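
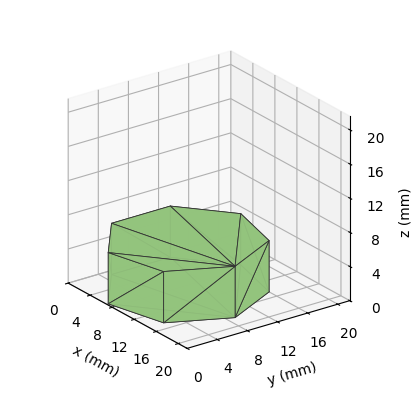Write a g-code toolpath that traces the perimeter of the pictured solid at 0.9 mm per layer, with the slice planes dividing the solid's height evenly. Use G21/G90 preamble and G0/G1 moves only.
Reading the render: the shape is a regular 7-sided prism (a cylinder approximated with 7 flat sides), circumscribed radius ≈ 9 mm, height ≈ 6 mm (dimensions read to the nearest mm from the axis ticks). For the g-code, the solid's height is divided into equal slices at the stated Δz and each level perimeter traced with G1 moves after a G0 lift.

; perimeter-only toolpath
G21 ; units = mm
G90 ; absolute positioning
G28 ; home
; layer 1
G0 Z0.9
G0 X18.0 Y9.0
G1 X14.6 Y16.0
G1 X7.0 Y17.8
G1 X0.9 Y12.9
G1 X0.9 Y5.1
G1 X7.0 Y0.2
G1 X14.6 Y2.0
G1 X18.0 Y9.0
; layer 2
G0 Z1.7
G0 X18.0 Y9.0
G1 X14.6 Y16.0
G1 X7.0 Y17.8
G1 X0.9 Y12.9
G1 X0.9 Y5.1
G1 X7.0 Y0.2
G1 X14.6 Y2.0
G1 X18.0 Y9.0
; layer 3
G0 Z2.6
G0 X18.0 Y9.0
G1 X14.6 Y16.0
G1 X7.0 Y17.8
G1 X0.9 Y12.9
G1 X0.9 Y5.1
G1 X7.0 Y0.2
G1 X14.6 Y2.0
G1 X18.0 Y9.0
; layer 4
G0 Z3.4
G0 X18.0 Y9.0
G1 X14.6 Y16.0
G1 X7.0 Y17.8
G1 X0.9 Y12.9
G1 X0.9 Y5.1
G1 X7.0 Y0.2
G1 X14.6 Y2.0
G1 X18.0 Y9.0
; layer 5
G0 Z4.3
G0 X18.0 Y9.0
G1 X14.6 Y16.0
G1 X7.0 Y17.8
G1 X0.9 Y12.9
G1 X0.9 Y5.1
G1 X7.0 Y0.2
G1 X14.6 Y2.0
G1 X18.0 Y9.0
; layer 6
G0 Z5.1
G0 X18.0 Y9.0
G1 X14.6 Y16.0
G1 X7.0 Y17.8
G1 X0.9 Y12.9
G1 X0.9 Y5.1
G1 X7.0 Y0.2
G1 X14.6 Y2.0
G1 X18.0 Y9.0
; layer 7
G0 Z6.0
G0 X18.0 Y9.0
G1 X14.6 Y16.0
G1 X7.0 Y17.8
G1 X0.9 Y12.9
G1 X0.9 Y5.1
G1 X7.0 Y0.2
G1 X14.6 Y2.0
G1 X18.0 Y9.0
M2 ; end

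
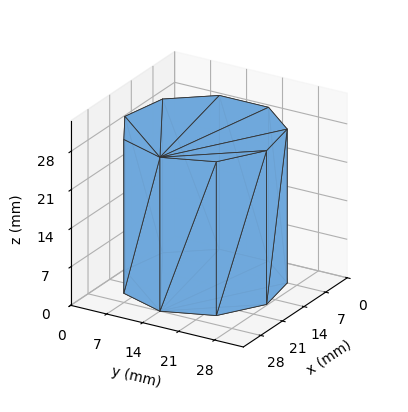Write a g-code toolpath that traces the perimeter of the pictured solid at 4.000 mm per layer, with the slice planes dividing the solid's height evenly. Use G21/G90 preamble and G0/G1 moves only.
Reading the render: the shape is a regular 9-sided prism (a cylinder approximated with 9 flat sides), circumscribed radius ≈ 14 mm, height ≈ 28 mm (dimensions read to the nearest mm from the axis ticks). For the g-code, the solid's height is divided into equal slices at the stated Δz and each level perimeter traced with G1 moves after a G0 lift.

; perimeter-only toolpath
G21 ; units = mm
G90 ; absolute positioning
G28 ; home
; layer 1
G0 Z4.000
G0 X28.000 Y14.000
G1 X24.725 Y22.999
G1 X16.431 Y27.787
G1 X7.000 Y26.124
G1 X0.844 Y18.788
G1 X0.844 Y9.212
G1 X7.000 Y1.876
G1 X16.431 Y0.213
G1 X24.725 Y5.001
G1 X28.000 Y14.000
; layer 2
G0 Z8.000
G0 X28.000 Y14.000
G1 X24.725 Y22.999
G1 X16.431 Y27.787
G1 X7.000 Y26.124
G1 X0.844 Y18.788
G1 X0.844 Y9.212
G1 X7.000 Y1.876
G1 X16.431 Y0.213
G1 X24.725 Y5.001
G1 X28.000 Y14.000
; layer 3
G0 Z12.000
G0 X28.000 Y14.000
G1 X24.725 Y22.999
G1 X16.431 Y27.787
G1 X7.000 Y26.124
G1 X0.844 Y18.788
G1 X0.844 Y9.212
G1 X7.000 Y1.876
G1 X16.431 Y0.213
G1 X24.725 Y5.001
G1 X28.000 Y14.000
; layer 4
G0 Z16.000
G0 X28.000 Y14.000
G1 X24.725 Y22.999
G1 X16.431 Y27.787
G1 X7.000 Y26.124
G1 X0.844 Y18.788
G1 X0.844 Y9.212
G1 X7.000 Y1.876
G1 X16.431 Y0.213
G1 X24.725 Y5.001
G1 X28.000 Y14.000
; layer 5
G0 Z20.000
G0 X28.000 Y14.000
G1 X24.725 Y22.999
G1 X16.431 Y27.787
G1 X7.000 Y26.124
G1 X0.844 Y18.788
G1 X0.844 Y9.212
G1 X7.000 Y1.876
G1 X16.431 Y0.213
G1 X24.725 Y5.001
G1 X28.000 Y14.000
; layer 6
G0 Z24.000
G0 X28.000 Y14.000
G1 X24.725 Y22.999
G1 X16.431 Y27.787
G1 X7.000 Y26.124
G1 X0.844 Y18.788
G1 X0.844 Y9.212
G1 X7.000 Y1.876
G1 X16.431 Y0.213
G1 X24.725 Y5.001
G1 X28.000 Y14.000
; layer 7
G0 Z28.000
G0 X28.000 Y14.000
G1 X24.725 Y22.999
G1 X16.431 Y27.787
G1 X7.000 Y26.124
G1 X0.844 Y18.788
G1 X0.844 Y9.212
G1 X7.000 Y1.876
G1 X16.431 Y0.213
G1 X24.725 Y5.001
G1 X28.000 Y14.000
M2 ; end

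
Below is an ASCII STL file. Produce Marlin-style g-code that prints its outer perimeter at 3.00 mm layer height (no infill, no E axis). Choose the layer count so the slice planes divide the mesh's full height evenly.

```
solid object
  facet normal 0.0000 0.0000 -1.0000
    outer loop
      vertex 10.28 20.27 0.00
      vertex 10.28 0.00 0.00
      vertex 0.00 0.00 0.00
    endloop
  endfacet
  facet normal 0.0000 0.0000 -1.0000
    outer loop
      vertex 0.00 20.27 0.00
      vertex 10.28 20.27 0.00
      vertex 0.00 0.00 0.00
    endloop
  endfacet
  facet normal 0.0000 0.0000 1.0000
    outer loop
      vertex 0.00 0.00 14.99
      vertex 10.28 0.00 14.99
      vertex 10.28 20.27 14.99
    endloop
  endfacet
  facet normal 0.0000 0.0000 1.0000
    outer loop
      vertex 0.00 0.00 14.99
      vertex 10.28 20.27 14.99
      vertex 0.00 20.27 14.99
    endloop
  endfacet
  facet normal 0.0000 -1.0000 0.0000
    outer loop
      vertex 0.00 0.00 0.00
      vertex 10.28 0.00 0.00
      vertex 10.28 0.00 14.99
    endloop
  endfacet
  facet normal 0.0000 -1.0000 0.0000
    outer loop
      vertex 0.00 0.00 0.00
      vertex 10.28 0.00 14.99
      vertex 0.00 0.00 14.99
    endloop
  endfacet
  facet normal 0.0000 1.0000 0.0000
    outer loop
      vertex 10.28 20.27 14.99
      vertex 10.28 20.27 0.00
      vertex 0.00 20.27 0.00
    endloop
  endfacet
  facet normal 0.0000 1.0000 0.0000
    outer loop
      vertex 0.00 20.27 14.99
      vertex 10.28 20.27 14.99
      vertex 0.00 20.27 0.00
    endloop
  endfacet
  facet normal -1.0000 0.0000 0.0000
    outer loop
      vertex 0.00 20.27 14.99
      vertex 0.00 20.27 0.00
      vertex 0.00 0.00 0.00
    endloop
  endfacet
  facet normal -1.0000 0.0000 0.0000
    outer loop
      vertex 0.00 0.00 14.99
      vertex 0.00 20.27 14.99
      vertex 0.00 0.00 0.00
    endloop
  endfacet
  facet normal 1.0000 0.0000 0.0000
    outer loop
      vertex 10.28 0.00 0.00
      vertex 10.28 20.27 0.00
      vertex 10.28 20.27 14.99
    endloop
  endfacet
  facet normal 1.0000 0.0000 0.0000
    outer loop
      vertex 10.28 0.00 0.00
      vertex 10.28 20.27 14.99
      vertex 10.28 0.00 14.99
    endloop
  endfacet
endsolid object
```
; perimeter-only toolpath
G21 ; units = mm
G90 ; absolute positioning
G28 ; home
; layer 1
G0 Z3.00
G0 X0.00 Y0.00
G1 X10.28 Y0.00
G1 X10.28 Y20.27
G1 X0.00 Y20.27
G1 X0.00 Y0.00
; layer 2
G0 Z6.00
G0 X0.00 Y0.00
G1 X10.28 Y0.00
G1 X10.28 Y20.27
G1 X0.00 Y20.27
G1 X0.00 Y0.00
; layer 3
G0 Z8.99
G0 X0.00 Y0.00
G1 X10.28 Y0.00
G1 X10.28 Y20.27
G1 X0.00 Y20.27
G1 X0.00 Y0.00
; layer 4
G0 Z11.99
G0 X0.00 Y0.00
G1 X10.28 Y0.00
G1 X10.28 Y20.27
G1 X0.00 Y20.27
G1 X0.00 Y0.00
; layer 5
G0 Z14.99
G0 X0.00 Y0.00
G1 X10.28 Y0.00
G1 X10.28 Y20.27
G1 X0.00 Y20.27
G1 X0.00 Y0.00
M2 ; end

The solid is a rectangular box, roughly 10.3 × 20.3 mm footprint and 15 mm tall. Slicing at Δz = 3.00 mm — 5 equal slices spanning the solid's height, so layer i sits at z = i·h/5 — gives 5 non-empty perimeters. Each is a 4-segment closed polygon; G0 lifts to the layer z and rapids to the start vertex, then G1 traces the edges.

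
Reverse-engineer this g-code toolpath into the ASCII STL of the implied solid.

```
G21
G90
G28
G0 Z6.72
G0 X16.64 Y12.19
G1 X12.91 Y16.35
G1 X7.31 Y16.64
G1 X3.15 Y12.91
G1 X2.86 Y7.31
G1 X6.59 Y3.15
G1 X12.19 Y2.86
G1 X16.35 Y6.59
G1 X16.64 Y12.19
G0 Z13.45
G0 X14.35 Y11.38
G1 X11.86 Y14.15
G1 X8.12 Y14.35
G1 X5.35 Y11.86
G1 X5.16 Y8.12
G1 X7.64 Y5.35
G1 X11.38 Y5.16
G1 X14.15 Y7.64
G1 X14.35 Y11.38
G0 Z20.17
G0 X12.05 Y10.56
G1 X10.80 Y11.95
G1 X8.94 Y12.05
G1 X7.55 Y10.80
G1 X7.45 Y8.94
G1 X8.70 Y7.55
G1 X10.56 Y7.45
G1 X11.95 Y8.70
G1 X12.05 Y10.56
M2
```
solid part
  facet normal 0.0000 0.0000 -1.0000
    outer loop
      vertex 6.50 18.94 0.00
      vertex 13.96 18.55 0.00
      vertex 18.94 13.00 0.00
    endloop
  endfacet
  facet normal 0.0000 0.0000 -1.0000
    outer loop
      vertex 0.95 13.96 0.00
      vertex 6.50 18.94 0.00
      vertex 18.94 13.00 0.00
    endloop
  endfacet
  facet normal 0.0000 0.0000 -1.0000
    outer loop
      vertex 0.56 6.50 0.00
      vertex 0.95 13.96 0.00
      vertex 18.94 13.00 0.00
    endloop
  endfacet
  facet normal 0.0000 0.0000 -1.0000
    outer loop
      vertex 5.54 0.95 0.00
      vertex 0.56 6.50 0.00
      vertex 18.94 13.00 0.00
    endloop
  endfacet
  facet normal 0.0000 0.0000 -1.0000
    outer loop
      vertex 13.00 0.56 0.00
      vertex 5.54 0.95 0.00
      vertex 18.94 13.00 0.00
    endloop
  endfacet
  facet normal 0.0000 0.0000 -1.0000
    outer loop
      vertex 18.55 5.54 0.00
      vertex 13.00 0.56 0.00
      vertex 18.94 13.00 0.00
    endloop
  endfacet
  facet normal 0.7058 0.6333 0.3176
    outer loop
      vertex 18.94 13.00 0.00
      vertex 13.96 18.55 0.00
      vertex 9.75 9.75 26.90
    endloop
  endfacet
  facet normal 0.0495 0.9470 0.3175
    outer loop
      vertex 13.96 18.55 0.00
      vertex 6.50 18.94 0.00
      vertex 9.75 9.75 26.90
    endloop
  endfacet
  facet normal -0.6333 0.7058 0.3176
    outer loop
      vertex 6.50 18.94 0.00
      vertex 0.95 13.96 0.00
      vertex 9.75 9.75 26.90
    endloop
  endfacet
  facet normal -0.9470 0.0495 0.3175
    outer loop
      vertex 0.95 13.96 0.00
      vertex 0.56 6.50 0.00
      vertex 9.75 9.75 26.90
    endloop
  endfacet
  facet normal -0.7058 -0.6333 0.3176
    outer loop
      vertex 0.56 6.50 0.00
      vertex 5.54 0.95 0.00
      vertex 9.75 9.75 26.90
    endloop
  endfacet
  facet normal -0.0495 -0.9470 0.3175
    outer loop
      vertex 5.54 0.95 0.00
      vertex 13.00 0.56 0.00
      vertex 9.75 9.75 26.90
    endloop
  endfacet
  facet normal 0.6333 -0.7058 0.3176
    outer loop
      vertex 13.00 0.56 0.00
      vertex 18.55 5.54 0.00
      vertex 9.75 9.75 26.90
    endloop
  endfacet
  facet normal 0.9470 -0.0495 0.3175
    outer loop
      vertex 18.55 5.54 0.00
      vertex 18.94 13.00 0.00
      vertex 9.75 9.75 26.90
    endloop
  endfacet
endsolid part

The G0 Z moves step by Δz≈6.72 mm. The G1 loops shrink linearly with z, so the solid tapers from its base footprint up to z≈26.9. Closing with a flat bottom cap and the tapered top and triangulating gives 14 facets — a regular 8-sided pyramid, base circumscribed radius ≈ 9.75 mm, apex at z ≈ 26.9 mm.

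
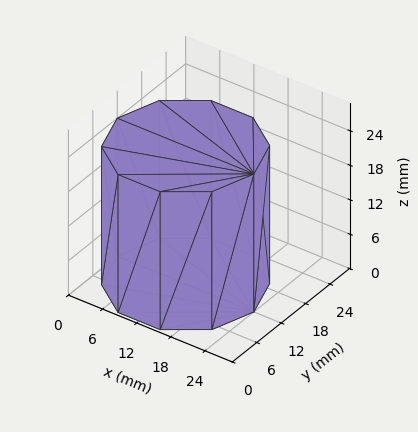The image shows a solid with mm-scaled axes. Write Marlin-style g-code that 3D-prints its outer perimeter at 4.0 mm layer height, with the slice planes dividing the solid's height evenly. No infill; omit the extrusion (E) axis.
Reading the render: the shape is a regular 10-sided prism (a cylinder approximated with 10 flat sides), circumscribed radius ≈ 12 mm, height ≈ 24 mm (dimensions read to the nearest mm from the axis ticks). For the g-code, the solid's height is divided into equal slices at the stated Δz and each level perimeter traced with G1 moves after a G0 lift.

; perimeter-only toolpath
G21 ; units = mm
G90 ; absolute positioning
G28 ; home
; layer 1
G0 Z4.0
G0 X24.0 Y12.0
G1 X21.7 Y19.1
G1 X15.7 Y23.4
G1 X8.3 Y23.4
G1 X2.3 Y19.1
G1 X0.0 Y12.0
G1 X2.3 Y4.9
G1 X8.3 Y0.6
G1 X15.7 Y0.6
G1 X21.7 Y4.9
G1 X24.0 Y12.0
; layer 2
G0 Z8.0
G0 X24.0 Y12.0
G1 X21.7 Y19.1
G1 X15.7 Y23.4
G1 X8.3 Y23.4
G1 X2.3 Y19.1
G1 X0.0 Y12.0
G1 X2.3 Y4.9
G1 X8.3 Y0.6
G1 X15.7 Y0.6
G1 X21.7 Y4.9
G1 X24.0 Y12.0
; layer 3
G0 Z12.0
G0 X24.0 Y12.0
G1 X21.7 Y19.1
G1 X15.7 Y23.4
G1 X8.3 Y23.4
G1 X2.3 Y19.1
G1 X0.0 Y12.0
G1 X2.3 Y4.9
G1 X8.3 Y0.6
G1 X15.7 Y0.6
G1 X21.7 Y4.9
G1 X24.0 Y12.0
; layer 4
G0 Z16.0
G0 X24.0 Y12.0
G1 X21.7 Y19.1
G1 X15.7 Y23.4
G1 X8.3 Y23.4
G1 X2.3 Y19.1
G1 X0.0 Y12.0
G1 X2.3 Y4.9
G1 X8.3 Y0.6
G1 X15.7 Y0.6
G1 X21.7 Y4.9
G1 X24.0 Y12.0
; layer 5
G0 Z20.0
G0 X24.0 Y12.0
G1 X21.7 Y19.1
G1 X15.7 Y23.4
G1 X8.3 Y23.4
G1 X2.3 Y19.1
G1 X0.0 Y12.0
G1 X2.3 Y4.9
G1 X8.3 Y0.6
G1 X15.7 Y0.6
G1 X21.7 Y4.9
G1 X24.0 Y12.0
; layer 6
G0 Z24.0
G0 X24.0 Y12.0
G1 X21.7 Y19.1
G1 X15.7 Y23.4
G1 X8.3 Y23.4
G1 X2.3 Y19.1
G1 X0.0 Y12.0
G1 X2.3 Y4.9
G1 X8.3 Y0.6
G1 X15.7 Y0.6
G1 X21.7 Y4.9
G1 X24.0 Y12.0
M2 ; end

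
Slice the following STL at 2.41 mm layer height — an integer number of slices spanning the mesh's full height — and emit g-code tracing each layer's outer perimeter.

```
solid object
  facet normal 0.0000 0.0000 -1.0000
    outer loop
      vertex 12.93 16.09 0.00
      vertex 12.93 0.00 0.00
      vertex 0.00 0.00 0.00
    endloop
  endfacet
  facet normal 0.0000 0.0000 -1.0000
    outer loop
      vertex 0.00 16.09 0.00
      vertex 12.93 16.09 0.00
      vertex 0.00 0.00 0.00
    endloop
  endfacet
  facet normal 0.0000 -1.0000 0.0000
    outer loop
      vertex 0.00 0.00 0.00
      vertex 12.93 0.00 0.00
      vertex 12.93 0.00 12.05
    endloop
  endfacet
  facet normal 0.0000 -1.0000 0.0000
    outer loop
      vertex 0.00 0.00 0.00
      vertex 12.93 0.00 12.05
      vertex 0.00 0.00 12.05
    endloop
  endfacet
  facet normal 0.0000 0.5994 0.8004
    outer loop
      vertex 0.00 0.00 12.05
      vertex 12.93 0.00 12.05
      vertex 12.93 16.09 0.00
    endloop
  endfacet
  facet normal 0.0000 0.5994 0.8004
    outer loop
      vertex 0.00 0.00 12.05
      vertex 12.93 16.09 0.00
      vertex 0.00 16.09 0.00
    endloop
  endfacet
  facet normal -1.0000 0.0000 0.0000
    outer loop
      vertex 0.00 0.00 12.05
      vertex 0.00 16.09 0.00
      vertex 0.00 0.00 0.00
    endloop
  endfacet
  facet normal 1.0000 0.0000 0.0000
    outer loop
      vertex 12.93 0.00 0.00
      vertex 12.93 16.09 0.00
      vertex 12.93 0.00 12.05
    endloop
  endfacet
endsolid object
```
; perimeter-only toolpath
G21 ; units = mm
G90 ; absolute positioning
G28 ; home
; layer 1
G0 Z2.41
G0 X0.00 Y0.00
G1 X12.93 Y0.00
G1 X12.93 Y12.87
G1 X0.00 Y12.87
G1 X0.00 Y0.00
; layer 2
G0 Z4.82
G0 X0.00 Y0.00
G1 X12.93 Y0.00
G1 X12.93 Y9.65
G1 X0.00 Y9.65
G1 X0.00 Y0.00
; layer 3
G0 Z7.23
G0 X0.00 Y0.00
G1 X12.93 Y0.00
G1 X12.93 Y6.44
G1 X0.00 Y6.44
G1 X0.00 Y0.00
; layer 4
G0 Z9.64
G0 X0.00 Y0.00
G1 X12.93 Y0.00
G1 X12.93 Y3.22
G1 X0.00 Y3.22
G1 X0.00 Y0.00
M2 ; end

The solid is a wedge (ramp): 12.9 × 16.1 mm base, rising to 12.1 mm along the y=0 edge and sloping linearly to z=0 at y=16.1. Slicing at Δz = 2.41 mm — 5 equal slices spanning the solid's height, so layer i sits at z = i·h/5 — gives 4 non-empty perimeters. Each is a 4-segment closed polygon; G0 lifts to the layer z and rapids to the start vertex, then G1 traces the edges. The cross-section shrinks linearly with z (the slice at the apex is degenerate and omitted).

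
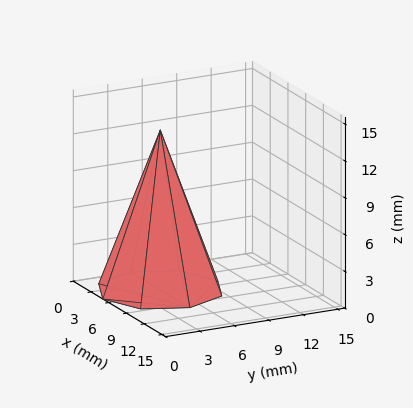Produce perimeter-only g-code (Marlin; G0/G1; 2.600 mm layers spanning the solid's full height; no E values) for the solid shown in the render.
Reading the render: the shape is a regular 8-sided pyramid, base circumscribed radius ≈ 5 mm, apex at z ≈ 13 mm (dimensions read to the nearest mm from the axis ticks). For the g-code, the solid's height is divided into equal slices at the stated Δz and each level perimeter traced with G1 moves after a G0 lift.

; perimeter-only toolpath
G21 ; units = mm
G90 ; absolute positioning
G28 ; home
; layer 1
G0 Z2.600
G0 X9.000 Y5.000
G1 X7.829 Y7.829
G1 X5.000 Y9.000
G1 X2.171 Y7.829
G1 X1.000 Y5.000
G1 X2.171 Y2.171
G1 X5.000 Y1.000
G1 X7.829 Y2.171
G1 X9.000 Y5.000
; layer 2
G0 Z5.200
G0 X8.000 Y5.000
G1 X7.122 Y7.122
G1 X5.000 Y8.000
G1 X2.878 Y7.122
G1 X2.000 Y5.000
G1 X2.878 Y2.878
G1 X5.000 Y2.000
G1 X7.122 Y2.878
G1 X8.000 Y5.000
; layer 3
G0 Z7.800
G0 X7.000 Y5.000
G1 X6.414 Y6.414
G1 X5.000 Y7.000
G1 X3.586 Y6.414
G1 X3.000 Y5.000
G1 X3.586 Y3.586
G1 X5.000 Y3.000
G1 X6.414 Y3.586
G1 X7.000 Y5.000
; layer 4
G0 Z10.400
G0 X6.000 Y5.000
G1 X5.707 Y5.707
G1 X5.000 Y6.000
G1 X4.293 Y5.707
G1 X4.000 Y5.000
G1 X4.293 Y4.293
G1 X5.000 Y4.000
G1 X5.707 Y4.293
G1 X6.000 Y5.000
M2 ; end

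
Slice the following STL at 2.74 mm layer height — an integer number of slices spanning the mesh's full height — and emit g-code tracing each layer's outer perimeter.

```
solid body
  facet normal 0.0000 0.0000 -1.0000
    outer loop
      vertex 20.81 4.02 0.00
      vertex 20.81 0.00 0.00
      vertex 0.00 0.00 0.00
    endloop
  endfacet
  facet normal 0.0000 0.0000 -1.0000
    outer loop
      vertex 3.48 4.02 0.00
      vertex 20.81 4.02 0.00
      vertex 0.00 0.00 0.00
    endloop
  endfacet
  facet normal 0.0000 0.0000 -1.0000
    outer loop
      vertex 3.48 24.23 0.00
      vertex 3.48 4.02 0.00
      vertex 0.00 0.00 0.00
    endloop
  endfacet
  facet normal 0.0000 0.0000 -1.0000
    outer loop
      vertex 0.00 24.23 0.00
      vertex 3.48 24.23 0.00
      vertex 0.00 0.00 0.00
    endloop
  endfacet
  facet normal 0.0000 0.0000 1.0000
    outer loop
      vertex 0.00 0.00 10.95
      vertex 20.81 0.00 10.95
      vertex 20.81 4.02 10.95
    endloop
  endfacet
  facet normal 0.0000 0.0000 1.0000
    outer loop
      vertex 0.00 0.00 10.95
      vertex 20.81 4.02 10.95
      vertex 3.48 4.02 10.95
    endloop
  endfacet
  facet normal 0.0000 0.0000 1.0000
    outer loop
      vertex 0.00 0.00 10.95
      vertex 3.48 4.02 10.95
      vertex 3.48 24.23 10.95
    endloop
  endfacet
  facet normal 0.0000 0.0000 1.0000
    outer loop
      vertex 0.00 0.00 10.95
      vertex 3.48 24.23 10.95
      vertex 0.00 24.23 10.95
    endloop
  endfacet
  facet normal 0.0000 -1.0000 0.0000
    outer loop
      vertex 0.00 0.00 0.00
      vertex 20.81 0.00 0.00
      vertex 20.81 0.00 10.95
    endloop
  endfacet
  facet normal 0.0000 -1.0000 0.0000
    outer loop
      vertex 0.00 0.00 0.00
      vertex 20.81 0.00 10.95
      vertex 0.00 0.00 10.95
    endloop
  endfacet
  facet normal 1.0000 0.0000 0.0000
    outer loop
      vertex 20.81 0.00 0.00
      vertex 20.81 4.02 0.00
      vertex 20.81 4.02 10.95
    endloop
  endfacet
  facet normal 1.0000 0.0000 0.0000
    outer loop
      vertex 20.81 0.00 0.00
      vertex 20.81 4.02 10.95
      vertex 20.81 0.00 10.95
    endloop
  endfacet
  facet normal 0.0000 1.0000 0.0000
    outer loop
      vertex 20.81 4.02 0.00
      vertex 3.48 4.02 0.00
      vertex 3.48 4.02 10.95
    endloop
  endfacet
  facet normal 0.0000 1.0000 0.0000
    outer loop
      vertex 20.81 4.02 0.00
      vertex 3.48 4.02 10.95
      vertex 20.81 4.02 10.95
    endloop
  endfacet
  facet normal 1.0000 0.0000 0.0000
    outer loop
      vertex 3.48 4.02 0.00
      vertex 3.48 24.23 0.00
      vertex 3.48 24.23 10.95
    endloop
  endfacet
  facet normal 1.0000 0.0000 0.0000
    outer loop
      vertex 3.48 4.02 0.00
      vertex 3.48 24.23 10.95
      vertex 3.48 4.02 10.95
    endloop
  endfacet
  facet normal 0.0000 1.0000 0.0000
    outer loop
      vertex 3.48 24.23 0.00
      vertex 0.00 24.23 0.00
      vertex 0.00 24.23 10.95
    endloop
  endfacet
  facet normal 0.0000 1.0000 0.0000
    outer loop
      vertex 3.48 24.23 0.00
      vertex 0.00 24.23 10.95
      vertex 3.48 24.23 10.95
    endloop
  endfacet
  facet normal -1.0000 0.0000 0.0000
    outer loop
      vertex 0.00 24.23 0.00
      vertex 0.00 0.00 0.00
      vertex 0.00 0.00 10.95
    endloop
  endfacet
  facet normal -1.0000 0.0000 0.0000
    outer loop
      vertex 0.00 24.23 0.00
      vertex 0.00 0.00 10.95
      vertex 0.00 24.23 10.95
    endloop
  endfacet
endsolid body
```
; perimeter-only toolpath
G21 ; units = mm
G90 ; absolute positioning
G28 ; home
; layer 1
G0 Z2.74
G0 X0.00 Y0.00
G1 X20.81 Y0.00
G1 X20.81 Y4.02
G1 X3.48 Y4.02
G1 X3.48 Y24.23
G1 X0.00 Y24.23
G1 X0.00 Y0.00
; layer 2
G0 Z5.47
G0 X0.00 Y0.00
G1 X20.81 Y0.00
G1 X20.81 Y4.02
G1 X3.48 Y4.02
G1 X3.48 Y24.23
G1 X0.00 Y24.23
G1 X0.00 Y0.00
; layer 3
G0 Z8.21
G0 X0.00 Y0.00
G1 X20.81 Y0.00
G1 X20.81 Y4.02
G1 X3.48 Y4.02
G1 X3.48 Y24.23
G1 X0.00 Y24.23
G1 X0.00 Y0.00
; layer 4
G0 Z10.95
G0 X0.00 Y0.00
G1 X20.81 Y0.00
G1 X20.81 Y4.02
G1 X3.48 Y4.02
G1 X3.48 Y24.23
G1 X0.00 Y24.23
G1 X0.00 Y0.00
M2 ; end

The solid is an L-shaped prism: outer 20.8 × 24.2 mm, arm thicknesses ≈ 4.02 mm (horizontal) and 3.48 mm (vertical), extruded 10.9 mm in z. Slicing at Δz = 2.74 mm — 4 equal slices spanning the solid's height, so layer i sits at z = i·h/4 — gives 4 non-empty perimeters. Each is a 6-segment closed polygon; G0 lifts to the layer z and rapids to the start vertex, then G1 traces the edges.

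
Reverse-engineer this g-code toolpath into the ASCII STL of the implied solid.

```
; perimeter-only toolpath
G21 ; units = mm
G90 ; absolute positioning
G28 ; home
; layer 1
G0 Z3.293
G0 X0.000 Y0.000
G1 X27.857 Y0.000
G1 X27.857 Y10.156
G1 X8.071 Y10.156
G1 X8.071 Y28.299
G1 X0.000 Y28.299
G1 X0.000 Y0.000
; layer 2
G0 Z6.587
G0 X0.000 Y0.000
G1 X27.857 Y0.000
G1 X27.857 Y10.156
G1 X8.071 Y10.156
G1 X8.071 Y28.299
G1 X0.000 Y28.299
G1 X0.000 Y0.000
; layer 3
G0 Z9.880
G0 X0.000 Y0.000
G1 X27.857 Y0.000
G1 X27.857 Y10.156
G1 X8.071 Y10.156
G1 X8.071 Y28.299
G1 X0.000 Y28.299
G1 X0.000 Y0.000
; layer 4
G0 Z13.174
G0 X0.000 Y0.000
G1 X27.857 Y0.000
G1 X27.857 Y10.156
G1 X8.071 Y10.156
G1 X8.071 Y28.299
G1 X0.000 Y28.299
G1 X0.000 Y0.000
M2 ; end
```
solid part
  facet normal 0.0000 0.0000 -1.0000
    outer loop
      vertex 27.857 10.156 0.000
      vertex 27.857 0.000 0.000
      vertex 0.000 0.000 0.000
    endloop
  endfacet
  facet normal 0.0000 0.0000 -1.0000
    outer loop
      vertex 8.071 10.156 0.000
      vertex 27.857 10.156 0.000
      vertex 0.000 0.000 0.000
    endloop
  endfacet
  facet normal 0.0000 0.0000 -1.0000
    outer loop
      vertex 8.071 28.299 0.000
      vertex 8.071 10.156 0.000
      vertex 0.000 0.000 0.000
    endloop
  endfacet
  facet normal 0.0000 0.0000 -1.0000
    outer loop
      vertex 0.000 28.299 0.000
      vertex 8.071 28.299 0.000
      vertex 0.000 0.000 0.000
    endloop
  endfacet
  facet normal 0.0000 0.0000 1.0000
    outer loop
      vertex 0.000 0.000 13.174
      vertex 27.857 0.000 13.174
      vertex 27.857 10.156 13.174
    endloop
  endfacet
  facet normal 0.0000 0.0000 1.0000
    outer loop
      vertex 0.000 0.000 13.174
      vertex 27.857 10.156 13.174
      vertex 8.071 10.156 13.174
    endloop
  endfacet
  facet normal 0.0000 0.0000 1.0000
    outer loop
      vertex 0.000 0.000 13.174
      vertex 8.071 10.156 13.174
      vertex 8.071 28.299 13.174
    endloop
  endfacet
  facet normal 0.0000 0.0000 1.0000
    outer loop
      vertex 0.000 0.000 13.174
      vertex 8.071 28.299 13.174
      vertex 0.000 28.299 13.174
    endloop
  endfacet
  facet normal 0.0000 -1.0000 0.0000
    outer loop
      vertex 0.000 0.000 0.000
      vertex 27.857 0.000 0.000
      vertex 27.857 0.000 13.174
    endloop
  endfacet
  facet normal 0.0000 -1.0000 0.0000
    outer loop
      vertex 0.000 0.000 0.000
      vertex 27.857 0.000 13.174
      vertex 0.000 0.000 13.174
    endloop
  endfacet
  facet normal 1.0000 0.0000 0.0000
    outer loop
      vertex 27.857 0.000 0.000
      vertex 27.857 10.156 0.000
      vertex 27.857 10.156 13.174
    endloop
  endfacet
  facet normal 1.0000 0.0000 0.0000
    outer loop
      vertex 27.857 0.000 0.000
      vertex 27.857 10.156 13.174
      vertex 27.857 0.000 13.174
    endloop
  endfacet
  facet normal 0.0000 1.0000 0.0000
    outer loop
      vertex 27.857 10.156 0.000
      vertex 8.071 10.156 0.000
      vertex 8.071 10.156 13.174
    endloop
  endfacet
  facet normal 0.0000 1.0000 0.0000
    outer loop
      vertex 27.857 10.156 0.000
      vertex 8.071 10.156 13.174
      vertex 27.857 10.156 13.174
    endloop
  endfacet
  facet normal 1.0000 0.0000 0.0000
    outer loop
      vertex 8.071 10.156 0.000
      vertex 8.071 28.299 0.000
      vertex 8.071 28.299 13.174
    endloop
  endfacet
  facet normal 1.0000 0.0000 0.0000
    outer loop
      vertex 8.071 10.156 0.000
      vertex 8.071 28.299 13.174
      vertex 8.071 10.156 13.174
    endloop
  endfacet
  facet normal 0.0000 1.0000 0.0000
    outer loop
      vertex 8.071 28.299 0.000
      vertex 0.000 28.299 0.000
      vertex 0.000 28.299 13.174
    endloop
  endfacet
  facet normal 0.0000 1.0000 0.0000
    outer loop
      vertex 8.071 28.299 0.000
      vertex 0.000 28.299 13.174
      vertex 8.071 28.299 13.174
    endloop
  endfacet
  facet normal -1.0000 0.0000 0.0000
    outer loop
      vertex 0.000 28.299 0.000
      vertex 0.000 0.000 0.000
      vertex 0.000 0.000 13.174
    endloop
  endfacet
  facet normal -1.0000 0.0000 0.0000
    outer loop
      vertex 0.000 28.299 0.000
      vertex 0.000 0.000 13.174
      vertex 0.000 28.299 13.174
    endloop
  endfacet
endsolid part

The G0 Z moves step by Δz≈3.293 mm. Every layer's G1 loop is the same polygon, so the solid is a straight extrusion of it from z=0 to z≈13.2. Closing with flat bottom and top caps and triangulating gives 20 facets — an L-shaped prism: outer 27.9 × 28.3 mm, arm thicknesses ≈ 10.2 mm (horizontal) and 8.07 mm (vertical), extruded 13.2 mm in z.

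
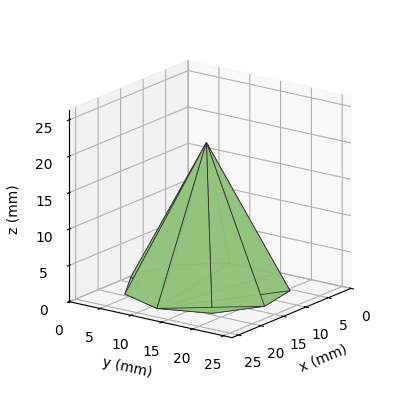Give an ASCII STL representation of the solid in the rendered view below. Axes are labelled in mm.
Reading the render: the shape is a regular 9-sided pyramid, base circumscribed radius ≈ 11 mm, apex at z ≈ 20 mm (dimensions read to the nearest mm from the axis ticks). For the STL, each face is triangulated and given an outward normal.

solid part
  facet normal 0.0000 0.0000 -1.0000
    outer loop
      vertex 12.91 21.83 0.00
      vertex 19.43 18.07 0.00
      vertex 22.00 11.00 0.00
    endloop
  endfacet
  facet normal 0.0000 0.0000 -1.0000
    outer loop
      vertex 5.50 20.53 0.00
      vertex 12.91 21.83 0.00
      vertex 22.00 11.00 0.00
    endloop
  endfacet
  facet normal 0.0000 0.0000 -1.0000
    outer loop
      vertex 0.66 14.76 0.00
      vertex 5.50 20.53 0.00
      vertex 22.00 11.00 0.00
    endloop
  endfacet
  facet normal 0.0000 0.0000 -1.0000
    outer loop
      vertex 0.66 7.24 0.00
      vertex 0.66 14.76 0.00
      vertex 22.00 11.00 0.00
    endloop
  endfacet
  facet normal 0.0000 0.0000 -1.0000
    outer loop
      vertex 5.50 1.47 0.00
      vertex 0.66 7.24 0.00
      vertex 22.00 11.00 0.00
    endloop
  endfacet
  facet normal 0.0000 0.0000 -1.0000
    outer loop
      vertex 12.91 0.17 0.00
      vertex 5.50 1.47 0.00
      vertex 22.00 11.00 0.00
    endloop
  endfacet
  facet normal 0.0000 0.0000 -1.0000
    outer loop
      vertex 19.43 3.93 0.00
      vertex 12.91 0.17 0.00
      vertex 22.00 11.00 0.00
    endloop
  endfacet
  facet normal 0.8349 0.3035 0.4592
    outer loop
      vertex 22.00 11.00 0.00
      vertex 19.43 18.07 0.00
      vertex 11.00 11.00 20.00
    endloop
  endfacet
  facet normal 0.4438 0.7696 0.4591
    outer loop
      vertex 19.43 18.07 0.00
      vertex 12.91 21.83 0.00
      vertex 11.00 11.00 20.00
    endloop
  endfacet
  facet normal -0.1535 0.8750 0.4591
    outer loop
      vertex 12.91 21.83 0.00
      vertex 5.50 20.53 0.00
      vertex 11.00 11.00 20.00
    endloop
  endfacet
  facet normal -0.6806 0.5709 0.4592
    outer loop
      vertex 5.50 20.53 0.00
      vertex 0.66 14.76 0.00
      vertex 11.00 11.00 20.00
    endloop
  endfacet
  facet normal -0.8883 0.0000 0.4593
    outer loop
      vertex 0.66 14.76 0.00
      vertex 0.66 7.24 0.00
      vertex 11.00 11.00 20.00
    endloop
  endfacet
  facet normal -0.6806 -0.5709 0.4592
    outer loop
      vertex 0.66 7.24 0.00
      vertex 5.50 1.47 0.00
      vertex 11.00 11.00 20.00
    endloop
  endfacet
  facet normal -0.1535 -0.8750 0.4591
    outer loop
      vertex 5.50 1.47 0.00
      vertex 12.91 0.17 0.00
      vertex 11.00 11.00 20.00
    endloop
  endfacet
  facet normal 0.4438 -0.7696 0.4591
    outer loop
      vertex 12.91 0.17 0.00
      vertex 19.43 3.93 0.00
      vertex 11.00 11.00 20.00
    endloop
  endfacet
  facet normal 0.8349 -0.3035 0.4592
    outer loop
      vertex 19.43 3.93 0.00
      vertex 22.00 11.00 0.00
      vertex 11.00 11.00 20.00
    endloop
  endfacet
endsolid part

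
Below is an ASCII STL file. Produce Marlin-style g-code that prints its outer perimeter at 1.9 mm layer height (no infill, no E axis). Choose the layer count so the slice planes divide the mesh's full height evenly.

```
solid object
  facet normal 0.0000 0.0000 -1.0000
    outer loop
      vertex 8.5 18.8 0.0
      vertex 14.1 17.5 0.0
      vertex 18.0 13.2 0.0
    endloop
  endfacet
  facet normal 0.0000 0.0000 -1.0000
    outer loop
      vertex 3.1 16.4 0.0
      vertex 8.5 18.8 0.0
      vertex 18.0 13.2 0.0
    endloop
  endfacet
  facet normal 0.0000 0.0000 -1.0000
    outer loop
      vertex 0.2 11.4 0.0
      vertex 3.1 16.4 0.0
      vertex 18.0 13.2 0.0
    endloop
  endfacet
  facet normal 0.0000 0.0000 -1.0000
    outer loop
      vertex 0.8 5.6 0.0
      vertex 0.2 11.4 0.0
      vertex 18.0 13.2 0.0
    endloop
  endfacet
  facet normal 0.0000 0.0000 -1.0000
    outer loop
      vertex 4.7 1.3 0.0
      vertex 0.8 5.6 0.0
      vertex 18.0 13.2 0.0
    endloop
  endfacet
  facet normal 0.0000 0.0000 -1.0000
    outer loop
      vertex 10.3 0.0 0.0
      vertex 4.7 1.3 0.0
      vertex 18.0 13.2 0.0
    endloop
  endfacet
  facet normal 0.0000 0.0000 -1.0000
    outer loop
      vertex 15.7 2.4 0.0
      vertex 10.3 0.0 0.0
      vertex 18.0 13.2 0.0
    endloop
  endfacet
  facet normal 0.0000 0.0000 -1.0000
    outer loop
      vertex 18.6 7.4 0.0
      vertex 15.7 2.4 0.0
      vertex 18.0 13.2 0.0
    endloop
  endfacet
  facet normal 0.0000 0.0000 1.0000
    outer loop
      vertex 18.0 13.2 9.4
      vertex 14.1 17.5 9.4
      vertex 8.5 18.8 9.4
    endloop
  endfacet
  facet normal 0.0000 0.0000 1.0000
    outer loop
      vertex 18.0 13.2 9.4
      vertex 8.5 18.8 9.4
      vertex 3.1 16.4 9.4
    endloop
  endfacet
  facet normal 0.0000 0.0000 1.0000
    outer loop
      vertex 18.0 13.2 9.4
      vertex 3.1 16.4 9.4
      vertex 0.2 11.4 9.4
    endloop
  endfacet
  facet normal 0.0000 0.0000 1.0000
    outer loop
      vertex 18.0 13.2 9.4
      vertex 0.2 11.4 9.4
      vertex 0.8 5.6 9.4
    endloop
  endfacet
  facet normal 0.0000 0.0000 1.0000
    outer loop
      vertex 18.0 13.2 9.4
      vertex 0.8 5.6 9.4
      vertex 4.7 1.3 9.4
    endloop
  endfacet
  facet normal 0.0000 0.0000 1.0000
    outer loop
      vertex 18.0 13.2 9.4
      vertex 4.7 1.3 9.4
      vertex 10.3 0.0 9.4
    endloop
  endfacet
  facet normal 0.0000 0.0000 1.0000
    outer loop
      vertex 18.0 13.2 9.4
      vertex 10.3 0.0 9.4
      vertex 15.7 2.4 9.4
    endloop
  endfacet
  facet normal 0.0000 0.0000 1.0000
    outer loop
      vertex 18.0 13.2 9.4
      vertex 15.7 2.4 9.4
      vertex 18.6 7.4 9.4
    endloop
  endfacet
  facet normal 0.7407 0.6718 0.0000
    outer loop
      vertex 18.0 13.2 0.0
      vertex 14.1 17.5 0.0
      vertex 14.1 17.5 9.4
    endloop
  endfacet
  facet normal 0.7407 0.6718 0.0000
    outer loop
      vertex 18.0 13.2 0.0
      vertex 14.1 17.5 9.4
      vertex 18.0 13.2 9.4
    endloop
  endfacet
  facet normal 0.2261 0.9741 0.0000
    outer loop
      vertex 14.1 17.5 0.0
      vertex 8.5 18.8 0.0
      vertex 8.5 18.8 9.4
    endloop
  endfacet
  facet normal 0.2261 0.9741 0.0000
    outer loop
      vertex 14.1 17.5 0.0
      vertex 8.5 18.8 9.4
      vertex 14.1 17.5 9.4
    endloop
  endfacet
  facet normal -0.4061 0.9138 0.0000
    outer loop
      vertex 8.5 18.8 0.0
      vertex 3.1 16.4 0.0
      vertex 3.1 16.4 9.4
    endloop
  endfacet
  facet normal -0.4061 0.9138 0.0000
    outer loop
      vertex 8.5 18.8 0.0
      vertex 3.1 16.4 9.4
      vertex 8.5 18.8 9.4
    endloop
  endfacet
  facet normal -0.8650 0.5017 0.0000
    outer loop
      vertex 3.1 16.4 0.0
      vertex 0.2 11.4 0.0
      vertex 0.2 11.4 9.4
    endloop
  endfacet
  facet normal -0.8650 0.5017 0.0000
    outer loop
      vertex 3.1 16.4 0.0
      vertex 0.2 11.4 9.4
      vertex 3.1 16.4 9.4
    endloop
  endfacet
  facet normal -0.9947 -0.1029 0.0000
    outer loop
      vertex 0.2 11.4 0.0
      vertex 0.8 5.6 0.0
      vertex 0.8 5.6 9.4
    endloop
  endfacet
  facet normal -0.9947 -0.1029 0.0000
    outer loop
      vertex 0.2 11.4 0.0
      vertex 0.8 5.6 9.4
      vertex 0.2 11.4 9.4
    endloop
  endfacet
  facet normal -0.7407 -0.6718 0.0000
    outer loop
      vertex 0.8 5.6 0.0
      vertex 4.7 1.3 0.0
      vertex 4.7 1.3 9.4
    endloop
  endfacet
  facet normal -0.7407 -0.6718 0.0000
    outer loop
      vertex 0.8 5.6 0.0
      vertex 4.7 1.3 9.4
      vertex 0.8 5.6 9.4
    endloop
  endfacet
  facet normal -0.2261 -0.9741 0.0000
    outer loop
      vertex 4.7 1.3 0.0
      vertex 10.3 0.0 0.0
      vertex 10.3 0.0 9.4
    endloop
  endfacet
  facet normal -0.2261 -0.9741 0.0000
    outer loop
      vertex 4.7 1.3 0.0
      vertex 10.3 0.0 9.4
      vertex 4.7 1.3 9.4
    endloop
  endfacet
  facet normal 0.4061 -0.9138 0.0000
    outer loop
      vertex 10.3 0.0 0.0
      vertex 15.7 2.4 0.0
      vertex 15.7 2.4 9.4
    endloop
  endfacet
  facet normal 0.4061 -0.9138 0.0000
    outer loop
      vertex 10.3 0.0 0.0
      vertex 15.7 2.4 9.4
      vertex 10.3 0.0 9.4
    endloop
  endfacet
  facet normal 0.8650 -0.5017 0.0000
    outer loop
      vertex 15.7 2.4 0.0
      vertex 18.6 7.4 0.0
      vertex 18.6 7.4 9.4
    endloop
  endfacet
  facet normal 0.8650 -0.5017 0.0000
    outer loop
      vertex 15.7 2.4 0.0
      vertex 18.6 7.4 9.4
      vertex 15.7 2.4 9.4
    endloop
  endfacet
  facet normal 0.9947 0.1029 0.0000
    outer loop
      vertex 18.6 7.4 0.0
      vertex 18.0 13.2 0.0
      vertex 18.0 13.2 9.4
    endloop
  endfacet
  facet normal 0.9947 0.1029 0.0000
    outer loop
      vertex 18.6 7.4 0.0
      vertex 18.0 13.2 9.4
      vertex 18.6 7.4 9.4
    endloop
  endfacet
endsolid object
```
; perimeter-only toolpath
G21 ; units = mm
G90 ; absolute positioning
G28 ; home
; layer 1
G0 Z1.9
G0 X18.0 Y13.2
G1 X14.1 Y17.5
G1 X8.5 Y18.8
G1 X3.1 Y16.4
G1 X0.2 Y11.4
G1 X0.8 Y5.6
G1 X4.7 Y1.3
G1 X10.3 Y0.0
G1 X15.7 Y2.4
G1 X18.6 Y7.4
G1 X18.0 Y13.2
; layer 2
G0 Z3.8
G0 X18.0 Y13.2
G1 X14.1 Y17.5
G1 X8.5 Y18.8
G1 X3.1 Y16.4
G1 X0.2 Y11.4
G1 X0.8 Y5.6
G1 X4.7 Y1.3
G1 X10.3 Y0.0
G1 X15.7 Y2.4
G1 X18.6 Y7.4
G1 X18.0 Y13.2
; layer 3
G0 Z5.6
G0 X18.0 Y13.2
G1 X14.1 Y17.5
G1 X8.5 Y18.8
G1 X3.1 Y16.4
G1 X0.2 Y11.4
G1 X0.8 Y5.6
G1 X4.7 Y1.3
G1 X10.3 Y0.0
G1 X15.7 Y2.4
G1 X18.6 Y7.4
G1 X18.0 Y13.2
; layer 4
G0 Z7.5
G0 X18.0 Y13.2
G1 X14.1 Y17.5
G1 X8.5 Y18.8
G1 X3.1 Y16.4
G1 X0.2 Y11.4
G1 X0.8 Y5.6
G1 X4.7 Y1.3
G1 X10.3 Y0.0
G1 X15.7 Y2.4
G1 X18.6 Y7.4
G1 X18.0 Y13.2
; layer 5
G0 Z9.4
G0 X18.0 Y13.2
G1 X14.1 Y17.5
G1 X8.5 Y18.8
G1 X3.1 Y16.4
G1 X0.2 Y11.4
G1 X0.8 Y5.6
G1 X4.7 Y1.3
G1 X10.3 Y0.0
G1 X15.7 Y2.4
G1 X18.6 Y7.4
G1 X18.0 Y13.2
M2 ; end

The solid is a regular 10-sided prism (a cylinder approximated with 10 flat sides), circumscribed radius ≈ 9.4 mm, height ≈ 9.4 mm. Slicing at Δz = 1.9 mm — 5 equal slices spanning the solid's height, so layer i sits at z = i·h/5 — gives 5 non-empty perimeters. Each is a 10-segment closed polygon; G0 lifts to the layer z and rapids to the start vertex, then G1 traces the edges.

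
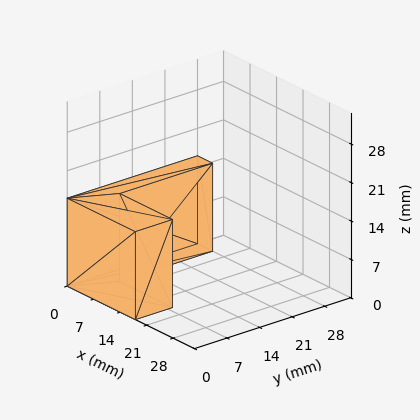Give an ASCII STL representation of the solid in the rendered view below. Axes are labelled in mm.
Reading the render: the shape is an L-shaped prism: outer 18 × 28 mm, arm thicknesses ≈ 8 mm (horizontal) and 4 mm (vertical), extruded 16 mm in z (dimensions read to the nearest mm from the axis ticks). For the STL, each face is triangulated and given an outward normal.

solid part
  facet normal 0.0000 0.0000 -1.0000
    outer loop
      vertex 18.00 8.00 0.00
      vertex 18.00 0.00 0.00
      vertex 0.00 0.00 0.00
    endloop
  endfacet
  facet normal 0.0000 0.0000 -1.0000
    outer loop
      vertex 4.00 8.00 0.00
      vertex 18.00 8.00 0.00
      vertex 0.00 0.00 0.00
    endloop
  endfacet
  facet normal 0.0000 0.0000 -1.0000
    outer loop
      vertex 4.00 28.00 0.00
      vertex 4.00 8.00 0.00
      vertex 0.00 0.00 0.00
    endloop
  endfacet
  facet normal 0.0000 0.0000 -1.0000
    outer loop
      vertex 0.00 28.00 0.00
      vertex 4.00 28.00 0.00
      vertex 0.00 0.00 0.00
    endloop
  endfacet
  facet normal 0.0000 0.0000 1.0000
    outer loop
      vertex 0.00 0.00 16.00
      vertex 18.00 0.00 16.00
      vertex 18.00 8.00 16.00
    endloop
  endfacet
  facet normal 0.0000 0.0000 1.0000
    outer loop
      vertex 0.00 0.00 16.00
      vertex 18.00 8.00 16.00
      vertex 4.00 8.00 16.00
    endloop
  endfacet
  facet normal 0.0000 0.0000 1.0000
    outer loop
      vertex 0.00 0.00 16.00
      vertex 4.00 8.00 16.00
      vertex 4.00 28.00 16.00
    endloop
  endfacet
  facet normal 0.0000 0.0000 1.0000
    outer loop
      vertex 0.00 0.00 16.00
      vertex 4.00 28.00 16.00
      vertex 0.00 28.00 16.00
    endloop
  endfacet
  facet normal 0.0000 -1.0000 0.0000
    outer loop
      vertex 0.00 0.00 0.00
      vertex 18.00 0.00 0.00
      vertex 18.00 0.00 16.00
    endloop
  endfacet
  facet normal 0.0000 -1.0000 0.0000
    outer loop
      vertex 0.00 0.00 0.00
      vertex 18.00 0.00 16.00
      vertex 0.00 0.00 16.00
    endloop
  endfacet
  facet normal 1.0000 0.0000 0.0000
    outer loop
      vertex 18.00 0.00 0.00
      vertex 18.00 8.00 0.00
      vertex 18.00 8.00 16.00
    endloop
  endfacet
  facet normal 1.0000 0.0000 0.0000
    outer loop
      vertex 18.00 0.00 0.00
      vertex 18.00 8.00 16.00
      vertex 18.00 0.00 16.00
    endloop
  endfacet
  facet normal 0.0000 1.0000 0.0000
    outer loop
      vertex 18.00 8.00 0.00
      vertex 4.00 8.00 0.00
      vertex 4.00 8.00 16.00
    endloop
  endfacet
  facet normal 0.0000 1.0000 0.0000
    outer loop
      vertex 18.00 8.00 0.00
      vertex 4.00 8.00 16.00
      vertex 18.00 8.00 16.00
    endloop
  endfacet
  facet normal 1.0000 0.0000 0.0000
    outer loop
      vertex 4.00 8.00 0.00
      vertex 4.00 28.00 0.00
      vertex 4.00 28.00 16.00
    endloop
  endfacet
  facet normal 1.0000 0.0000 0.0000
    outer loop
      vertex 4.00 8.00 0.00
      vertex 4.00 28.00 16.00
      vertex 4.00 8.00 16.00
    endloop
  endfacet
  facet normal 0.0000 1.0000 0.0000
    outer loop
      vertex 4.00 28.00 0.00
      vertex 0.00 28.00 0.00
      vertex 0.00 28.00 16.00
    endloop
  endfacet
  facet normal 0.0000 1.0000 0.0000
    outer loop
      vertex 4.00 28.00 0.00
      vertex 0.00 28.00 16.00
      vertex 4.00 28.00 16.00
    endloop
  endfacet
  facet normal -1.0000 0.0000 0.0000
    outer loop
      vertex 0.00 28.00 0.00
      vertex 0.00 0.00 0.00
      vertex 0.00 0.00 16.00
    endloop
  endfacet
  facet normal -1.0000 0.0000 0.0000
    outer loop
      vertex 0.00 28.00 0.00
      vertex 0.00 0.00 16.00
      vertex 0.00 28.00 16.00
    endloop
  endfacet
endsolid part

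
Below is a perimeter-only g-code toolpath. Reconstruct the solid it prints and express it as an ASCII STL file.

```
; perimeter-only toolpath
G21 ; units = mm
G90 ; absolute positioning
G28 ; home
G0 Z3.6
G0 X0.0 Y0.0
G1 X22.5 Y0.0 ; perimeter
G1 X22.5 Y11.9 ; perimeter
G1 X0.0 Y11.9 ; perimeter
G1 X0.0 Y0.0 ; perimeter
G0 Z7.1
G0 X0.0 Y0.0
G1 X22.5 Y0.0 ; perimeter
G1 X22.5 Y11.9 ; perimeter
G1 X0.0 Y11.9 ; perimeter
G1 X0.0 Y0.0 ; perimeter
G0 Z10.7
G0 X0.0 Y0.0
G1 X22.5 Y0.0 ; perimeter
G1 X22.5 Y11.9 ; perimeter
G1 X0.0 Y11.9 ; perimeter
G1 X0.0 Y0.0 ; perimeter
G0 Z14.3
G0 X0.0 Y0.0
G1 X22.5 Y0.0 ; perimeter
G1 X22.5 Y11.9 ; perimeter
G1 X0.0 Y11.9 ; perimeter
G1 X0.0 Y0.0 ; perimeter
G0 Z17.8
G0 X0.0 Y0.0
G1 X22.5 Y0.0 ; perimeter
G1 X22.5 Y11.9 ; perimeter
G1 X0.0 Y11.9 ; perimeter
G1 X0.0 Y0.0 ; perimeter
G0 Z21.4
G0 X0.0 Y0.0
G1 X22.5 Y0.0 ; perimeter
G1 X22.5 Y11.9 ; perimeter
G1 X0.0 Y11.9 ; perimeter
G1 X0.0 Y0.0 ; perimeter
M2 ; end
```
solid part
  facet normal 0.0000 0.0000 -1.0000
    outer loop
      vertex 22.5 11.9 0.0
      vertex 22.5 0.0 0.0
      vertex 0.0 0.0 0.0
    endloop
  endfacet
  facet normal 0.0000 0.0000 -1.0000
    outer loop
      vertex 0.0 11.9 0.0
      vertex 22.5 11.9 0.0
      vertex 0.0 0.0 0.0
    endloop
  endfacet
  facet normal 0.0000 0.0000 1.0000
    outer loop
      vertex 0.0 0.0 21.4
      vertex 22.5 0.0 21.4
      vertex 22.5 11.9 21.4
    endloop
  endfacet
  facet normal 0.0000 0.0000 1.0000
    outer loop
      vertex 0.0 0.0 21.4
      vertex 22.5 11.9 21.4
      vertex 0.0 11.9 21.4
    endloop
  endfacet
  facet normal 0.0000 -1.0000 0.0000
    outer loop
      vertex 0.0 0.0 0.0
      vertex 22.5 0.0 0.0
      vertex 22.5 0.0 21.4
    endloop
  endfacet
  facet normal 0.0000 -1.0000 0.0000
    outer loop
      vertex 0.0 0.0 0.0
      vertex 22.5 0.0 21.4
      vertex 0.0 0.0 21.4
    endloop
  endfacet
  facet normal 0.0000 1.0000 0.0000
    outer loop
      vertex 22.5 11.9 21.4
      vertex 22.5 11.9 0.0
      vertex 0.0 11.9 0.0
    endloop
  endfacet
  facet normal 0.0000 1.0000 0.0000
    outer loop
      vertex 0.0 11.9 21.4
      vertex 22.5 11.9 21.4
      vertex 0.0 11.9 0.0
    endloop
  endfacet
  facet normal -1.0000 0.0000 0.0000
    outer loop
      vertex 0.0 11.9 21.4
      vertex 0.0 11.9 0.0
      vertex 0.0 0.0 0.0
    endloop
  endfacet
  facet normal -1.0000 0.0000 0.0000
    outer loop
      vertex 0.0 0.0 21.4
      vertex 0.0 11.9 21.4
      vertex 0.0 0.0 0.0
    endloop
  endfacet
  facet normal 1.0000 0.0000 0.0000
    outer loop
      vertex 22.5 0.0 0.0
      vertex 22.5 11.9 0.0
      vertex 22.5 11.9 21.4
    endloop
  endfacet
  facet normal 1.0000 0.0000 0.0000
    outer loop
      vertex 22.5 0.0 0.0
      vertex 22.5 11.9 21.4
      vertex 22.5 0.0 21.4
    endloop
  endfacet
endsolid part

The G0 Z moves step by Δz≈3.6 mm. Every layer's G1 loop is the same polygon, so the solid is a straight extrusion of it from z=0 to z≈21.4. Closing with flat bottom and top caps and triangulating gives 12 facets — a rectangular box, roughly 22.5 × 11.9 mm footprint and 21.4 mm tall.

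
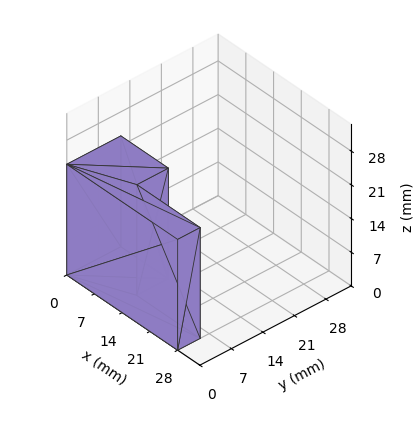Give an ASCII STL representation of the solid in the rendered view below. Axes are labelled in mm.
Reading the render: the shape is an L-shaped prism: outer 28 × 12 mm, arm thicknesses ≈ 5 mm (horizontal) and 12 mm (vertical), extruded 23 mm in z (dimensions read to the nearest mm from the axis ticks). For the STL, each face is triangulated and given an outward normal.

solid part
  facet normal 0.0000 0.0000 -1.0000
    outer loop
      vertex 28.000 5.000 0.000
      vertex 28.000 0.000 0.000
      vertex 0.000 0.000 0.000
    endloop
  endfacet
  facet normal 0.0000 0.0000 -1.0000
    outer loop
      vertex 12.000 5.000 0.000
      vertex 28.000 5.000 0.000
      vertex 0.000 0.000 0.000
    endloop
  endfacet
  facet normal 0.0000 0.0000 -1.0000
    outer loop
      vertex 12.000 12.000 0.000
      vertex 12.000 5.000 0.000
      vertex 0.000 0.000 0.000
    endloop
  endfacet
  facet normal 0.0000 0.0000 -1.0000
    outer loop
      vertex 0.000 12.000 0.000
      vertex 12.000 12.000 0.000
      vertex 0.000 0.000 0.000
    endloop
  endfacet
  facet normal 0.0000 0.0000 1.0000
    outer loop
      vertex 0.000 0.000 23.000
      vertex 28.000 0.000 23.000
      vertex 28.000 5.000 23.000
    endloop
  endfacet
  facet normal 0.0000 0.0000 1.0000
    outer loop
      vertex 0.000 0.000 23.000
      vertex 28.000 5.000 23.000
      vertex 12.000 5.000 23.000
    endloop
  endfacet
  facet normal 0.0000 0.0000 1.0000
    outer loop
      vertex 0.000 0.000 23.000
      vertex 12.000 5.000 23.000
      vertex 12.000 12.000 23.000
    endloop
  endfacet
  facet normal 0.0000 0.0000 1.0000
    outer loop
      vertex 0.000 0.000 23.000
      vertex 12.000 12.000 23.000
      vertex 0.000 12.000 23.000
    endloop
  endfacet
  facet normal 0.0000 -1.0000 0.0000
    outer loop
      vertex 0.000 0.000 0.000
      vertex 28.000 0.000 0.000
      vertex 28.000 0.000 23.000
    endloop
  endfacet
  facet normal 0.0000 -1.0000 0.0000
    outer loop
      vertex 0.000 0.000 0.000
      vertex 28.000 0.000 23.000
      vertex 0.000 0.000 23.000
    endloop
  endfacet
  facet normal 1.0000 0.0000 0.0000
    outer loop
      vertex 28.000 0.000 0.000
      vertex 28.000 5.000 0.000
      vertex 28.000 5.000 23.000
    endloop
  endfacet
  facet normal 1.0000 0.0000 0.0000
    outer loop
      vertex 28.000 0.000 0.000
      vertex 28.000 5.000 23.000
      vertex 28.000 0.000 23.000
    endloop
  endfacet
  facet normal 0.0000 1.0000 0.0000
    outer loop
      vertex 28.000 5.000 0.000
      vertex 12.000 5.000 0.000
      vertex 12.000 5.000 23.000
    endloop
  endfacet
  facet normal 0.0000 1.0000 0.0000
    outer loop
      vertex 28.000 5.000 0.000
      vertex 12.000 5.000 23.000
      vertex 28.000 5.000 23.000
    endloop
  endfacet
  facet normal 1.0000 0.0000 0.0000
    outer loop
      vertex 12.000 5.000 0.000
      vertex 12.000 12.000 0.000
      vertex 12.000 12.000 23.000
    endloop
  endfacet
  facet normal 1.0000 0.0000 0.0000
    outer loop
      vertex 12.000 5.000 0.000
      vertex 12.000 12.000 23.000
      vertex 12.000 5.000 23.000
    endloop
  endfacet
  facet normal 0.0000 1.0000 0.0000
    outer loop
      vertex 12.000 12.000 0.000
      vertex 0.000 12.000 0.000
      vertex 0.000 12.000 23.000
    endloop
  endfacet
  facet normal 0.0000 1.0000 0.0000
    outer loop
      vertex 12.000 12.000 0.000
      vertex 0.000 12.000 23.000
      vertex 12.000 12.000 23.000
    endloop
  endfacet
  facet normal -1.0000 0.0000 0.0000
    outer loop
      vertex 0.000 12.000 0.000
      vertex 0.000 0.000 0.000
      vertex 0.000 0.000 23.000
    endloop
  endfacet
  facet normal -1.0000 0.0000 0.0000
    outer loop
      vertex 0.000 12.000 0.000
      vertex 0.000 0.000 23.000
      vertex 0.000 12.000 23.000
    endloop
  endfacet
endsolid part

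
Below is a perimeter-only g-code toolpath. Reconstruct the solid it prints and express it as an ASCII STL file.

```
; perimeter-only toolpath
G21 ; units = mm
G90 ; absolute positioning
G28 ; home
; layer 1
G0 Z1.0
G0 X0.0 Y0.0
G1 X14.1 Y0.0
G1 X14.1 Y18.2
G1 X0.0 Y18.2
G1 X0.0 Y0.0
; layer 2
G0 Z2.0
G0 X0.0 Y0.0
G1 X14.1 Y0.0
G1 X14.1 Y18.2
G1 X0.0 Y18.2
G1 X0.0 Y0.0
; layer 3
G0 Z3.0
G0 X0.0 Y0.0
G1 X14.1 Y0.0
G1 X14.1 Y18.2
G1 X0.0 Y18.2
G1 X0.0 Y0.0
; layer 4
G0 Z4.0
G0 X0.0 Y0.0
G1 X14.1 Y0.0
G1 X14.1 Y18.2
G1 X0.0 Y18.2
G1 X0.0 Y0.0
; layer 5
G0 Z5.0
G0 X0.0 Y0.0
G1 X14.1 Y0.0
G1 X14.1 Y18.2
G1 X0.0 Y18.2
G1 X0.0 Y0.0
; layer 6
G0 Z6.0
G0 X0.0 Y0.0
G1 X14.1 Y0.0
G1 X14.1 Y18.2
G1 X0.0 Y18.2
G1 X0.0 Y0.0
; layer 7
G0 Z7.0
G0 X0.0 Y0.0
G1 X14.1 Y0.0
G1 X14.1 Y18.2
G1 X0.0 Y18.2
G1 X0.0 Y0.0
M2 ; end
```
solid part
  facet normal 0.0000 0.0000 -1.0000
    outer loop
      vertex 14.1 18.2 0.0
      vertex 14.1 0.0 0.0
      vertex 0.0 0.0 0.0
    endloop
  endfacet
  facet normal 0.0000 0.0000 -1.0000
    outer loop
      vertex 0.0 18.2 0.0
      vertex 14.1 18.2 0.0
      vertex 0.0 0.0 0.0
    endloop
  endfacet
  facet normal 0.0000 0.0000 1.0000
    outer loop
      vertex 0.0 0.0 7.0
      vertex 14.1 0.0 7.0
      vertex 14.1 18.2 7.0
    endloop
  endfacet
  facet normal 0.0000 0.0000 1.0000
    outer loop
      vertex 0.0 0.0 7.0
      vertex 14.1 18.2 7.0
      vertex 0.0 18.2 7.0
    endloop
  endfacet
  facet normal 0.0000 -1.0000 0.0000
    outer loop
      vertex 0.0 0.0 0.0
      vertex 14.1 0.0 0.0
      vertex 14.1 0.0 7.0
    endloop
  endfacet
  facet normal 0.0000 -1.0000 0.0000
    outer loop
      vertex 0.0 0.0 0.0
      vertex 14.1 0.0 7.0
      vertex 0.0 0.0 7.0
    endloop
  endfacet
  facet normal 0.0000 1.0000 0.0000
    outer loop
      vertex 14.1 18.2 7.0
      vertex 14.1 18.2 0.0
      vertex 0.0 18.2 0.0
    endloop
  endfacet
  facet normal 0.0000 1.0000 0.0000
    outer loop
      vertex 0.0 18.2 7.0
      vertex 14.1 18.2 7.0
      vertex 0.0 18.2 0.0
    endloop
  endfacet
  facet normal -1.0000 0.0000 0.0000
    outer loop
      vertex 0.0 18.2 7.0
      vertex 0.0 18.2 0.0
      vertex 0.0 0.0 0.0
    endloop
  endfacet
  facet normal -1.0000 0.0000 0.0000
    outer loop
      vertex 0.0 0.0 7.0
      vertex 0.0 18.2 7.0
      vertex 0.0 0.0 0.0
    endloop
  endfacet
  facet normal 1.0000 0.0000 0.0000
    outer loop
      vertex 14.1 0.0 0.0
      vertex 14.1 18.2 0.0
      vertex 14.1 18.2 7.0
    endloop
  endfacet
  facet normal 1.0000 0.0000 0.0000
    outer loop
      vertex 14.1 0.0 0.0
      vertex 14.1 18.2 7.0
      vertex 14.1 0.0 7.0
    endloop
  endfacet
endsolid part

The G0 Z moves step by Δz≈1.0 mm. Every layer's G1 loop is the same polygon, so the solid is a straight extrusion of it from z=0 to z≈7. Closing with flat bottom and top caps and triangulating gives 12 facets — a rectangular box, roughly 14.1 × 18.2 mm footprint and 7 mm tall.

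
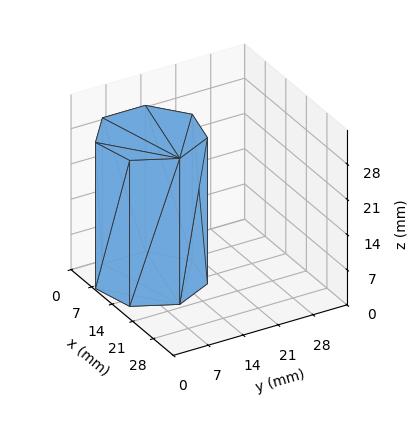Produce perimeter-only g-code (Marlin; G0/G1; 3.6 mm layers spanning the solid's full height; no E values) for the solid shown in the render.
Reading the render: the shape is a regular 7-sided prism (a cylinder approximated with 7 flat sides), circumscribed radius ≈ 10 mm, height ≈ 29 mm (dimensions read to the nearest mm from the axis ticks). For the g-code, the solid's height is divided into equal slices at the stated Δz and each level perimeter traced with G1 moves after a G0 lift.

; perimeter-only toolpath
G21 ; units = mm
G90 ; absolute positioning
G28 ; home
; layer 1
G0 Z3.6
G0 X20.0 Y10.0
G1 X16.2 Y17.8
G1 X7.8 Y19.7
G1 X1.0 Y14.3
G1 X1.0 Y5.7
G1 X7.8 Y0.3
G1 X16.2 Y2.2
G1 X20.0 Y10.0
; layer 2
G0 Z7.2
G0 X20.0 Y10.0
G1 X16.2 Y17.8
G1 X7.8 Y19.7
G1 X1.0 Y14.3
G1 X1.0 Y5.7
G1 X7.8 Y0.3
G1 X16.2 Y2.2
G1 X20.0 Y10.0
; layer 3
G0 Z10.9
G0 X20.0 Y10.0
G1 X16.2 Y17.8
G1 X7.8 Y19.7
G1 X1.0 Y14.3
G1 X1.0 Y5.7
G1 X7.8 Y0.3
G1 X16.2 Y2.2
G1 X20.0 Y10.0
; layer 4
G0 Z14.5
G0 X20.0 Y10.0
G1 X16.2 Y17.8
G1 X7.8 Y19.7
G1 X1.0 Y14.3
G1 X1.0 Y5.7
G1 X7.8 Y0.3
G1 X16.2 Y2.2
G1 X20.0 Y10.0
; layer 5
G0 Z18.1
G0 X20.0 Y10.0
G1 X16.2 Y17.8
G1 X7.8 Y19.7
G1 X1.0 Y14.3
G1 X1.0 Y5.7
G1 X7.8 Y0.3
G1 X16.2 Y2.2
G1 X20.0 Y10.0
; layer 6
G0 Z21.8
G0 X20.0 Y10.0
G1 X16.2 Y17.8
G1 X7.8 Y19.7
G1 X1.0 Y14.3
G1 X1.0 Y5.7
G1 X7.8 Y0.3
G1 X16.2 Y2.2
G1 X20.0 Y10.0
; layer 7
G0 Z25.4
G0 X20.0 Y10.0
G1 X16.2 Y17.8
G1 X7.8 Y19.7
G1 X1.0 Y14.3
G1 X1.0 Y5.7
G1 X7.8 Y0.3
G1 X16.2 Y2.2
G1 X20.0 Y10.0
; layer 8
G0 Z29.0
G0 X20.0 Y10.0
G1 X16.2 Y17.8
G1 X7.8 Y19.7
G1 X1.0 Y14.3
G1 X1.0 Y5.7
G1 X7.8 Y0.3
G1 X16.2 Y2.2
G1 X20.0 Y10.0
M2 ; end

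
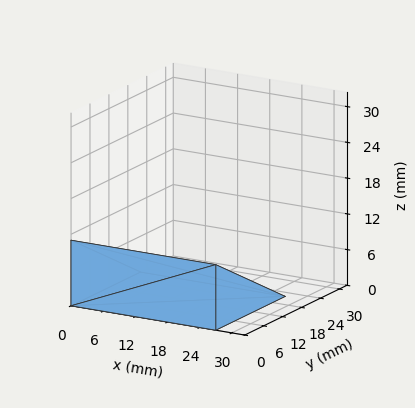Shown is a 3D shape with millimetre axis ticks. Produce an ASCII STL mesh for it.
Reading the render: the shape is a wedge (ramp): 27 × 22 mm base, rising to 11 mm along the y=0 edge and sloping linearly to z=0 at y=22 (dimensions read to the nearest mm from the axis ticks). For the STL, each face is triangulated and given an outward normal.

solid part
  facet normal 0.0000 0.0000 -1.0000
    outer loop
      vertex 27.00 22.00 0.00
      vertex 27.00 0.00 0.00
      vertex 0.00 0.00 0.00
    endloop
  endfacet
  facet normal 0.0000 0.0000 -1.0000
    outer loop
      vertex 0.00 22.00 0.00
      vertex 27.00 22.00 0.00
      vertex 0.00 0.00 0.00
    endloop
  endfacet
  facet normal 0.0000 -1.0000 0.0000
    outer loop
      vertex 0.00 0.00 0.00
      vertex 27.00 0.00 0.00
      vertex 27.00 0.00 11.00
    endloop
  endfacet
  facet normal 0.0000 -1.0000 0.0000
    outer loop
      vertex 0.00 0.00 0.00
      vertex 27.00 0.00 11.00
      vertex 0.00 0.00 11.00
    endloop
  endfacet
  facet normal 0.0000 0.4472 0.8944
    outer loop
      vertex 0.00 0.00 11.00
      vertex 27.00 0.00 11.00
      vertex 27.00 22.00 0.00
    endloop
  endfacet
  facet normal 0.0000 0.4472 0.8944
    outer loop
      vertex 0.00 0.00 11.00
      vertex 27.00 22.00 0.00
      vertex 0.00 22.00 0.00
    endloop
  endfacet
  facet normal -1.0000 0.0000 0.0000
    outer loop
      vertex 0.00 0.00 11.00
      vertex 0.00 22.00 0.00
      vertex 0.00 0.00 0.00
    endloop
  endfacet
  facet normal 1.0000 0.0000 0.0000
    outer loop
      vertex 27.00 0.00 0.00
      vertex 27.00 22.00 0.00
      vertex 27.00 0.00 11.00
    endloop
  endfacet
endsolid part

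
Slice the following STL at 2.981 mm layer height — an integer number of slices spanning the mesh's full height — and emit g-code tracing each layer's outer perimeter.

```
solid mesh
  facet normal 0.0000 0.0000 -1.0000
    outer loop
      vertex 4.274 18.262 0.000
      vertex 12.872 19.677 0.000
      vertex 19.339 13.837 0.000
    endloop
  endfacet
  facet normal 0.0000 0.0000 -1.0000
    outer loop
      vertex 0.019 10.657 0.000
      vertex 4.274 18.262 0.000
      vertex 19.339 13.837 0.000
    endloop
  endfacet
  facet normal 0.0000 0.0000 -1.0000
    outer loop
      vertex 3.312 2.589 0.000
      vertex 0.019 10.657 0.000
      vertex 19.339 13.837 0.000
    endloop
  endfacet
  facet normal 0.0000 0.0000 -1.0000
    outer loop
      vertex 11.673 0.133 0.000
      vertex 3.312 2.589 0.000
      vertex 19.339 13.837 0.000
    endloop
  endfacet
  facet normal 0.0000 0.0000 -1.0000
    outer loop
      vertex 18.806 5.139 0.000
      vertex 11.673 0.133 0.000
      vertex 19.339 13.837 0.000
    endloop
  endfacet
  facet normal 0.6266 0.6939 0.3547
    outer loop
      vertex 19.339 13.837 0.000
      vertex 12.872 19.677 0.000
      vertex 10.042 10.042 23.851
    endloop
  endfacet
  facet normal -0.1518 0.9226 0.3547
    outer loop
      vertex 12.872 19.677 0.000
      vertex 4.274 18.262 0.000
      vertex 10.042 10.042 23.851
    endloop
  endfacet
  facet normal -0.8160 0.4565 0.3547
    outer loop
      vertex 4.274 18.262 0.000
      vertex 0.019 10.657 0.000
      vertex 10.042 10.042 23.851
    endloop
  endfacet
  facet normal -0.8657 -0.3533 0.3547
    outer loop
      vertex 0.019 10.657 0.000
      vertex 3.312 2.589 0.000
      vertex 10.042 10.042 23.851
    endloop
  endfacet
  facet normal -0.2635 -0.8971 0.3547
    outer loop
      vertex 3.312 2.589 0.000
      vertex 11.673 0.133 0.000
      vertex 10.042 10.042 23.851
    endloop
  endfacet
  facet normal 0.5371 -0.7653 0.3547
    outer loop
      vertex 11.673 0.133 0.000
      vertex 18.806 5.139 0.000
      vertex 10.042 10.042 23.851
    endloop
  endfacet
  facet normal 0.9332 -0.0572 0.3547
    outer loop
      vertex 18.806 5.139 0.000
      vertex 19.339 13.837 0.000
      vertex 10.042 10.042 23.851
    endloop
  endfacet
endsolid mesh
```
; perimeter-only toolpath
G21 ; units = mm
G90 ; absolute positioning
G28 ; home
; layer 1
G0 Z2.981
G0 X18.177 Y13.363
G1 X12.518 Y18.473
G1 X4.995 Y17.235
G1 X1.272 Y10.580
G1 X4.153 Y3.521
G1 X11.469 Y1.372
G1 X17.710 Y5.752
G1 X18.177 Y13.363
; layer 2
G0 Z5.963
G0 X17.015 Y12.888
G1 X12.165 Y17.268
G1 X5.716 Y16.207
G1 X2.525 Y10.503
G1 X4.995 Y4.452
G1 X11.265 Y2.610
G1 X16.615 Y6.365
G1 X17.015 Y12.888
; layer 3
G0 Z8.944
G0 X15.853 Y12.414
G1 X11.811 Y16.064
G1 X6.437 Y15.180
G1 X3.778 Y10.426
G1 X5.836 Y5.384
G1 X11.061 Y3.849
G1 X15.520 Y6.978
G1 X15.853 Y12.414
; layer 4
G0 Z11.925
G0 X14.691 Y11.939
G1 X11.457 Y14.860
G1 X7.158 Y14.152
G1 X5.030 Y10.349
G1 X6.677 Y6.316
G1 X10.857 Y5.088
G1 X14.424 Y7.591
G1 X14.691 Y11.939
; layer 5
G0 Z14.907
G0 X13.528 Y11.465
G1 X11.103 Y13.655
G1 X7.879 Y13.125
G1 X6.283 Y10.273
G1 X7.518 Y7.247
G1 X10.654 Y6.326
G1 X13.329 Y8.203
G1 X13.528 Y11.465
; layer 6
G0 Z17.888
G0 X12.366 Y10.991
G1 X10.749 Y12.451
G1 X8.600 Y12.097
G1 X7.536 Y10.196
G1 X8.359 Y8.179
G1 X10.450 Y7.565
G1 X12.233 Y8.816
G1 X12.366 Y10.991
; layer 7
G0 Z20.870
G0 X11.204 Y10.516
G1 X10.396 Y11.246
G1 X9.321 Y11.069
G1 X8.789 Y10.119
G1 X9.201 Y9.110
G1 X10.246 Y8.803
G1 X11.137 Y9.429
G1 X11.204 Y10.516
M2 ; end

The solid is a regular 7-sided pyramid, base circumscribed radius ≈ 10 mm, apex at z ≈ 23.9 mm. Slicing at Δz = 2.981 mm — 8 equal slices spanning the solid's height, so layer i sits at z = i·h/8 — gives 7 non-empty perimeters. Each is a 7-segment closed polygon; G0 lifts to the layer z and rapids to the start vertex, then G1 traces the edges. The cross-section shrinks linearly with z (the slice at the apex is degenerate and omitted).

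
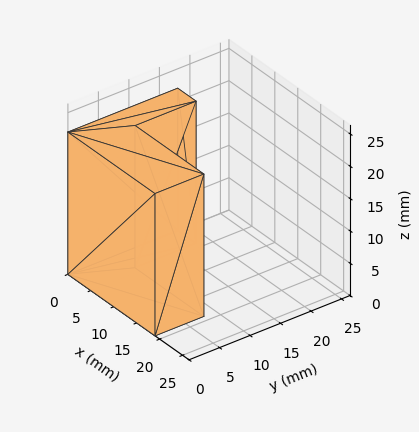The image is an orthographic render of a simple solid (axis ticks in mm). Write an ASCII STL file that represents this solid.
Reading the render: the shape is an L-shaped prism: outer 19 × 18 mm, arm thicknesses ≈ 8 mm (horizontal) and 4 mm (vertical), extruded 22 mm in z (dimensions read to the nearest mm from the axis ticks). For the STL, each face is triangulated and given an outward normal.

solid part
  facet normal 0.0000 0.0000 -1.0000
    outer loop
      vertex 19.0 8.0 0.0
      vertex 19.0 0.0 0.0
      vertex 0.0 0.0 0.0
    endloop
  endfacet
  facet normal 0.0000 0.0000 -1.0000
    outer loop
      vertex 4.0 8.0 0.0
      vertex 19.0 8.0 0.0
      vertex 0.0 0.0 0.0
    endloop
  endfacet
  facet normal 0.0000 0.0000 -1.0000
    outer loop
      vertex 4.0 18.0 0.0
      vertex 4.0 8.0 0.0
      vertex 0.0 0.0 0.0
    endloop
  endfacet
  facet normal 0.0000 0.0000 -1.0000
    outer loop
      vertex 0.0 18.0 0.0
      vertex 4.0 18.0 0.0
      vertex 0.0 0.0 0.0
    endloop
  endfacet
  facet normal 0.0000 0.0000 1.0000
    outer loop
      vertex 0.0 0.0 22.0
      vertex 19.0 0.0 22.0
      vertex 19.0 8.0 22.0
    endloop
  endfacet
  facet normal 0.0000 0.0000 1.0000
    outer loop
      vertex 0.0 0.0 22.0
      vertex 19.0 8.0 22.0
      vertex 4.0 8.0 22.0
    endloop
  endfacet
  facet normal 0.0000 0.0000 1.0000
    outer loop
      vertex 0.0 0.0 22.0
      vertex 4.0 8.0 22.0
      vertex 4.0 18.0 22.0
    endloop
  endfacet
  facet normal 0.0000 0.0000 1.0000
    outer loop
      vertex 0.0 0.0 22.0
      vertex 4.0 18.0 22.0
      vertex 0.0 18.0 22.0
    endloop
  endfacet
  facet normal 0.0000 -1.0000 0.0000
    outer loop
      vertex 0.0 0.0 0.0
      vertex 19.0 0.0 0.0
      vertex 19.0 0.0 22.0
    endloop
  endfacet
  facet normal 0.0000 -1.0000 0.0000
    outer loop
      vertex 0.0 0.0 0.0
      vertex 19.0 0.0 22.0
      vertex 0.0 0.0 22.0
    endloop
  endfacet
  facet normal 1.0000 0.0000 0.0000
    outer loop
      vertex 19.0 0.0 0.0
      vertex 19.0 8.0 0.0
      vertex 19.0 8.0 22.0
    endloop
  endfacet
  facet normal 1.0000 0.0000 0.0000
    outer loop
      vertex 19.0 0.0 0.0
      vertex 19.0 8.0 22.0
      vertex 19.0 0.0 22.0
    endloop
  endfacet
  facet normal 0.0000 1.0000 0.0000
    outer loop
      vertex 19.0 8.0 0.0
      vertex 4.0 8.0 0.0
      vertex 4.0 8.0 22.0
    endloop
  endfacet
  facet normal 0.0000 1.0000 0.0000
    outer loop
      vertex 19.0 8.0 0.0
      vertex 4.0 8.0 22.0
      vertex 19.0 8.0 22.0
    endloop
  endfacet
  facet normal 1.0000 0.0000 0.0000
    outer loop
      vertex 4.0 8.0 0.0
      vertex 4.0 18.0 0.0
      vertex 4.0 18.0 22.0
    endloop
  endfacet
  facet normal 1.0000 0.0000 0.0000
    outer loop
      vertex 4.0 8.0 0.0
      vertex 4.0 18.0 22.0
      vertex 4.0 8.0 22.0
    endloop
  endfacet
  facet normal 0.0000 1.0000 0.0000
    outer loop
      vertex 4.0 18.0 0.0
      vertex 0.0 18.0 0.0
      vertex 0.0 18.0 22.0
    endloop
  endfacet
  facet normal 0.0000 1.0000 0.0000
    outer loop
      vertex 4.0 18.0 0.0
      vertex 0.0 18.0 22.0
      vertex 4.0 18.0 22.0
    endloop
  endfacet
  facet normal -1.0000 0.0000 0.0000
    outer loop
      vertex 0.0 18.0 0.0
      vertex 0.0 0.0 0.0
      vertex 0.0 0.0 22.0
    endloop
  endfacet
  facet normal -1.0000 0.0000 0.0000
    outer loop
      vertex 0.0 18.0 0.0
      vertex 0.0 0.0 22.0
      vertex 0.0 18.0 22.0
    endloop
  endfacet
endsolid part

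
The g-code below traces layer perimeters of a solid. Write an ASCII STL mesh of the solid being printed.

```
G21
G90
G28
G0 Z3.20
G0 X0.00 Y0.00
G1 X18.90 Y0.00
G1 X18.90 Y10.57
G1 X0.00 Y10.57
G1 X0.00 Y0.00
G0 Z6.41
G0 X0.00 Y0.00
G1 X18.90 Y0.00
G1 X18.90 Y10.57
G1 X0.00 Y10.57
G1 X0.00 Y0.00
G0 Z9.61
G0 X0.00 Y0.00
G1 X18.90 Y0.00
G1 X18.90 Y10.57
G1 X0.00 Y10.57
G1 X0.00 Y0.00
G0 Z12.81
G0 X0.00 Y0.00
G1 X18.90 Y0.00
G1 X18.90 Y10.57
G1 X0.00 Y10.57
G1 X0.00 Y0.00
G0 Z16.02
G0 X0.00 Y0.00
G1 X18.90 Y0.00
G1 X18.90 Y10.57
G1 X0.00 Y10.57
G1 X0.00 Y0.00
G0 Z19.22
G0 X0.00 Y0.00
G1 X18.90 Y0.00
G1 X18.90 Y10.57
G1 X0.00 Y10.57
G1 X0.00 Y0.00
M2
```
solid part
  facet normal 0.0000 0.0000 -1.0000
    outer loop
      vertex 18.90 10.57 0.00
      vertex 18.90 0.00 0.00
      vertex 0.00 0.00 0.00
    endloop
  endfacet
  facet normal 0.0000 0.0000 -1.0000
    outer loop
      vertex 0.00 10.57 0.00
      vertex 18.90 10.57 0.00
      vertex 0.00 0.00 0.00
    endloop
  endfacet
  facet normal 0.0000 0.0000 1.0000
    outer loop
      vertex 0.00 0.00 19.22
      vertex 18.90 0.00 19.22
      vertex 18.90 10.57 19.22
    endloop
  endfacet
  facet normal 0.0000 0.0000 1.0000
    outer loop
      vertex 0.00 0.00 19.22
      vertex 18.90 10.57 19.22
      vertex 0.00 10.57 19.22
    endloop
  endfacet
  facet normal 0.0000 -1.0000 0.0000
    outer loop
      vertex 0.00 0.00 0.00
      vertex 18.90 0.00 0.00
      vertex 18.90 0.00 19.22
    endloop
  endfacet
  facet normal 0.0000 -1.0000 0.0000
    outer loop
      vertex 0.00 0.00 0.00
      vertex 18.90 0.00 19.22
      vertex 0.00 0.00 19.22
    endloop
  endfacet
  facet normal 0.0000 1.0000 0.0000
    outer loop
      vertex 18.90 10.57 19.22
      vertex 18.90 10.57 0.00
      vertex 0.00 10.57 0.00
    endloop
  endfacet
  facet normal 0.0000 1.0000 0.0000
    outer loop
      vertex 0.00 10.57 19.22
      vertex 18.90 10.57 19.22
      vertex 0.00 10.57 0.00
    endloop
  endfacet
  facet normal -1.0000 0.0000 0.0000
    outer loop
      vertex 0.00 10.57 19.22
      vertex 0.00 10.57 0.00
      vertex 0.00 0.00 0.00
    endloop
  endfacet
  facet normal -1.0000 0.0000 0.0000
    outer loop
      vertex 0.00 0.00 19.22
      vertex 0.00 10.57 19.22
      vertex 0.00 0.00 0.00
    endloop
  endfacet
  facet normal 1.0000 0.0000 0.0000
    outer loop
      vertex 18.90 0.00 0.00
      vertex 18.90 10.57 0.00
      vertex 18.90 10.57 19.22
    endloop
  endfacet
  facet normal 1.0000 0.0000 0.0000
    outer loop
      vertex 18.90 0.00 0.00
      vertex 18.90 10.57 19.22
      vertex 18.90 0.00 19.22
    endloop
  endfacet
endsolid part

The G0 Z moves step by Δz≈3.20 mm. Every layer's G1 loop is the same polygon, so the solid is a straight extrusion of it from z=0 to z≈19.2. Closing with flat bottom and top caps and triangulating gives 12 facets — a rectangular box, roughly 18.9 × 10.6 mm footprint and 19.2 mm tall.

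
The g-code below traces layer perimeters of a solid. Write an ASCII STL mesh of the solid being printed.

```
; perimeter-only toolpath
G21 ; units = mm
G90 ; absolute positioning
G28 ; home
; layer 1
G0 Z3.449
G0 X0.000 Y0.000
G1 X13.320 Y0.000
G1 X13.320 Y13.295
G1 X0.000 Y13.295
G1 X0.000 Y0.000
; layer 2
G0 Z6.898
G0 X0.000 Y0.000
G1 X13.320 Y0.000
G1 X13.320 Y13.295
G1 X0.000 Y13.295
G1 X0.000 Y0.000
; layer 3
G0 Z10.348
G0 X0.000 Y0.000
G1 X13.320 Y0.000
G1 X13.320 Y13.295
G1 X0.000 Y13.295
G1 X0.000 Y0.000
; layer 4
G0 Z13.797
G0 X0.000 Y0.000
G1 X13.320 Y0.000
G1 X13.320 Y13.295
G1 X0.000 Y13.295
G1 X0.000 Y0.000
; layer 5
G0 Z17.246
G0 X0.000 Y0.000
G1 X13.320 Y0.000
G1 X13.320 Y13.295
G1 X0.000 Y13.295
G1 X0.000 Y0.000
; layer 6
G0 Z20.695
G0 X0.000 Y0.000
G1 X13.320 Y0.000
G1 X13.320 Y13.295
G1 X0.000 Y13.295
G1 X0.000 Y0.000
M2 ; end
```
solid part
  facet normal 0.0000 0.0000 -1.0000
    outer loop
      vertex 13.320 13.295 0.000
      vertex 13.320 0.000 0.000
      vertex 0.000 0.000 0.000
    endloop
  endfacet
  facet normal 0.0000 0.0000 -1.0000
    outer loop
      vertex 0.000 13.295 0.000
      vertex 13.320 13.295 0.000
      vertex 0.000 0.000 0.000
    endloop
  endfacet
  facet normal 0.0000 0.0000 1.0000
    outer loop
      vertex 0.000 0.000 20.695
      vertex 13.320 0.000 20.695
      vertex 13.320 13.295 20.695
    endloop
  endfacet
  facet normal 0.0000 0.0000 1.0000
    outer loop
      vertex 0.000 0.000 20.695
      vertex 13.320 13.295 20.695
      vertex 0.000 13.295 20.695
    endloop
  endfacet
  facet normal 0.0000 -1.0000 0.0000
    outer loop
      vertex 0.000 0.000 0.000
      vertex 13.320 0.000 0.000
      vertex 13.320 0.000 20.695
    endloop
  endfacet
  facet normal 0.0000 -1.0000 0.0000
    outer loop
      vertex 0.000 0.000 0.000
      vertex 13.320 0.000 20.695
      vertex 0.000 0.000 20.695
    endloop
  endfacet
  facet normal 0.0000 1.0000 0.0000
    outer loop
      vertex 13.320 13.295 20.695
      vertex 13.320 13.295 0.000
      vertex 0.000 13.295 0.000
    endloop
  endfacet
  facet normal 0.0000 1.0000 0.0000
    outer loop
      vertex 0.000 13.295 20.695
      vertex 13.320 13.295 20.695
      vertex 0.000 13.295 0.000
    endloop
  endfacet
  facet normal -1.0000 0.0000 0.0000
    outer loop
      vertex 0.000 13.295 20.695
      vertex 0.000 13.295 0.000
      vertex 0.000 0.000 0.000
    endloop
  endfacet
  facet normal -1.0000 0.0000 0.0000
    outer loop
      vertex 0.000 0.000 20.695
      vertex 0.000 13.295 20.695
      vertex 0.000 0.000 0.000
    endloop
  endfacet
  facet normal 1.0000 0.0000 0.0000
    outer loop
      vertex 13.320 0.000 0.000
      vertex 13.320 13.295 0.000
      vertex 13.320 13.295 20.695
    endloop
  endfacet
  facet normal 1.0000 0.0000 0.0000
    outer loop
      vertex 13.320 0.000 0.000
      vertex 13.320 13.295 20.695
      vertex 13.320 0.000 20.695
    endloop
  endfacet
endsolid part

The G0 Z moves step by Δz≈3.449 mm. Every layer's G1 loop is the same polygon, so the solid is a straight extrusion of it from z=0 to z≈20.7. Closing with flat bottom and top caps and triangulating gives 12 facets — a rectangular box, roughly 13.3 × 13.3 mm footprint and 20.7 mm tall.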